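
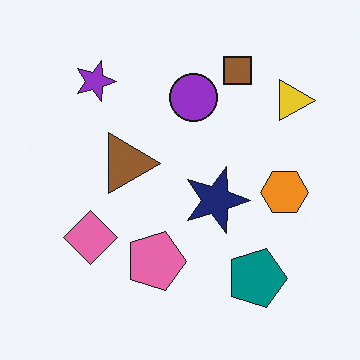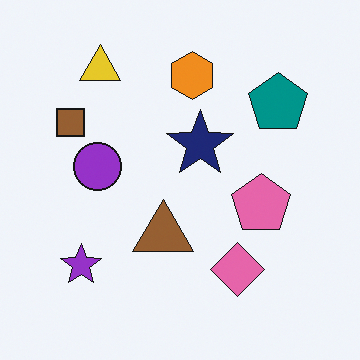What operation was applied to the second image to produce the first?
It was rotated 90° clockwise.

The yellow triangle sits in the top-left of the second image and the top-right of the first — consistent with a whole-image 90° clockwise rotation.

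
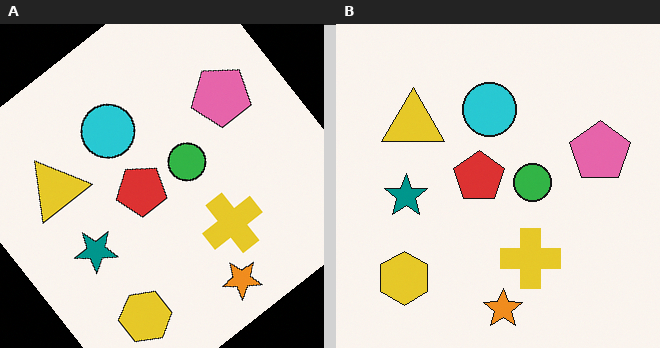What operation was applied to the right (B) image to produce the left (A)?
This is the original image rotated counter-clockwise by a large amount — several tens of degrees.

Every shape is tilted by the same angle and the image corners show triangular fill wedges — a whole-image rotation by a non-right angle.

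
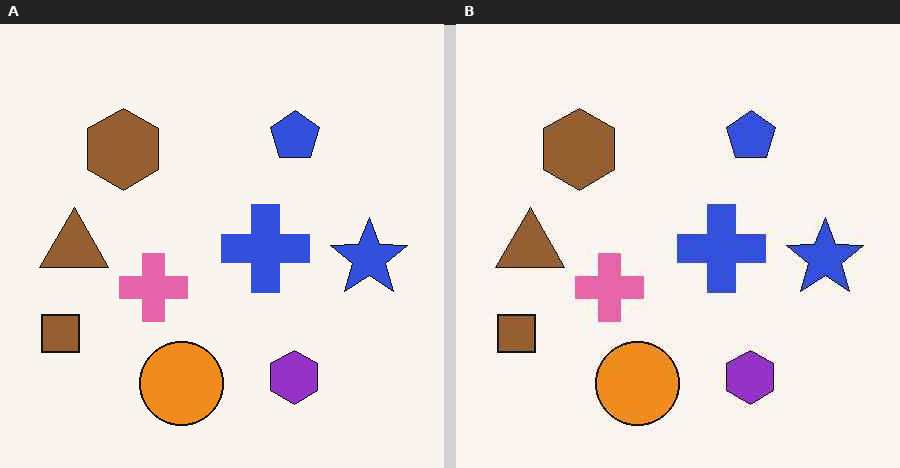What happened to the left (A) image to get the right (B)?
It was JPEG-compressed with visible artifacts.

Blocky 8×8 compression artifacts appear around shape edges and the flat background shows ringing — characteristic JPEG degradation.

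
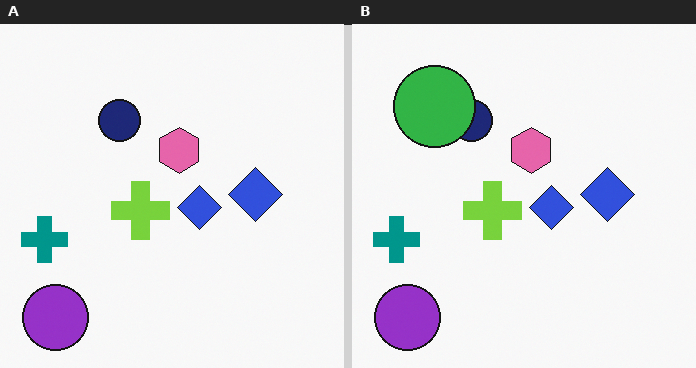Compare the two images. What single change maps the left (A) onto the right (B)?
The right (B) image is the left (A) overlaid with an additional green circle.

A green circle appears in the right (B) image that is absent from the left (A).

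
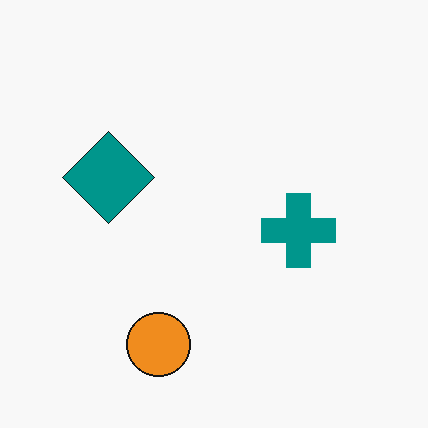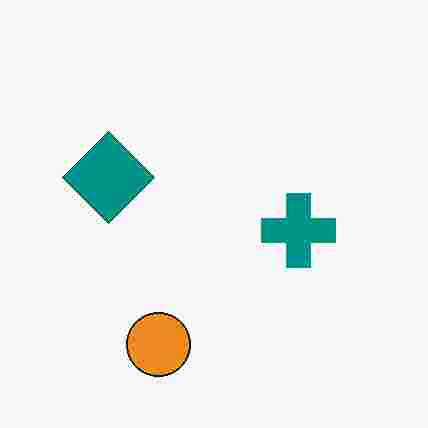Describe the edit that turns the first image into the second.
It was degraded with heavy JPEG compression.

Blocky 8×8 compression artifacts appear around shape edges and the flat background shows ringing — characteristic JPEG degradation.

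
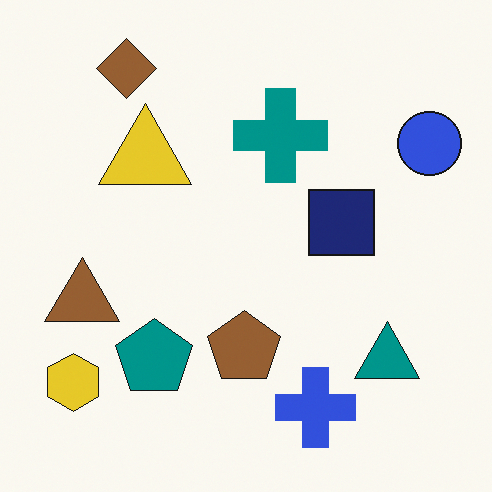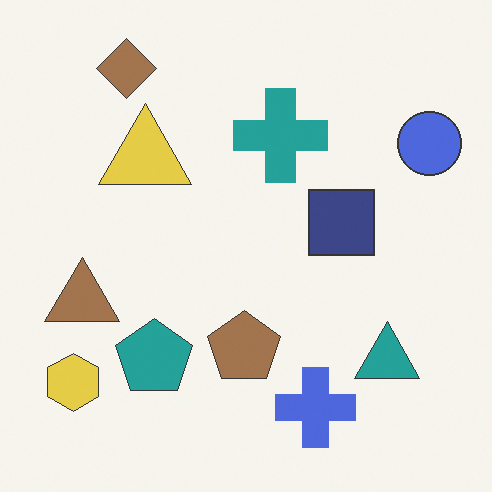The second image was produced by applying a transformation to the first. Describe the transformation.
The image was given slightly reduced contrast.

Tones are pushed toward mid-grey across the whole image — a global contrast change.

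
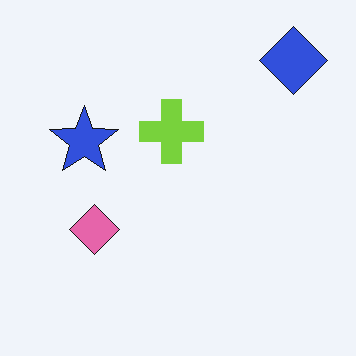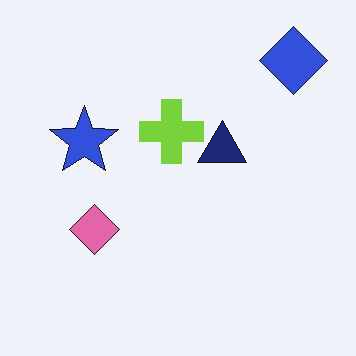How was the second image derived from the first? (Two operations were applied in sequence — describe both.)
The image was JPEG-compressed with visible artifacts, then overlaid with an additional navy triangle.

Blocky 8×8 compression artifacts appear around shape edges and the flat background shows ringing — characteristic JPEG degradation. A navy triangle appears in the second image that is absent from the first.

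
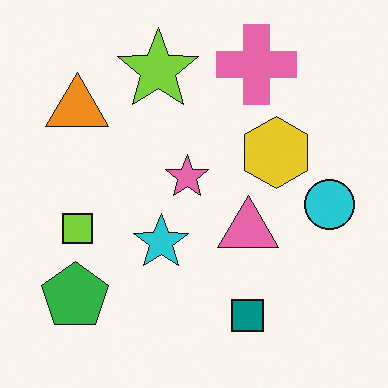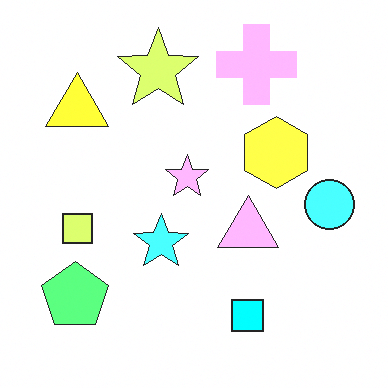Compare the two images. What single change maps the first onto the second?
The image was brightened a lot.

Every pixel — background and shapes alike — is uniformly brightened.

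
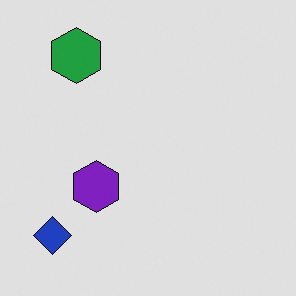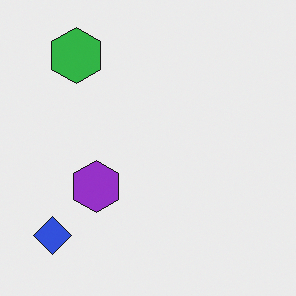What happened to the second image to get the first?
The transformation is: moderately posterized.

Each flat color has snapped to a coarser quantized level — most visibly, the near-white background has dropped to a flat grey.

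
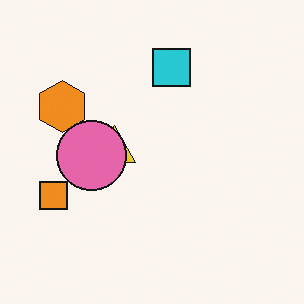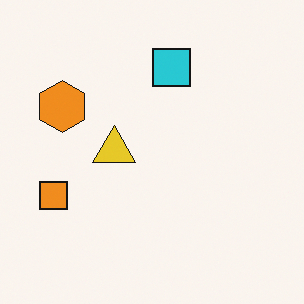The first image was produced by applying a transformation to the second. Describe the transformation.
Overlaid with an additional pink circle.

A pink circle appears in the first image that is absent from the second.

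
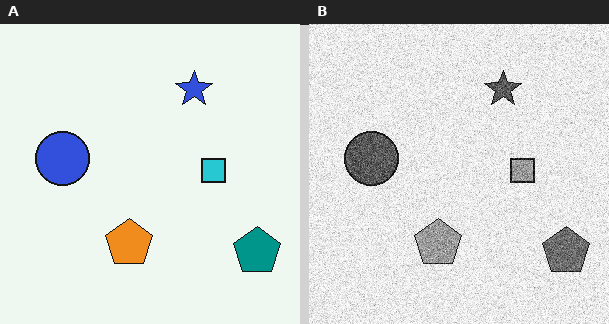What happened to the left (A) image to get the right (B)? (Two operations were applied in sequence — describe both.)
The image was degraded with strong gaussian noise, then converted to grayscale.

Random speckle covers the whole image, including the flat background. All color is removed — every shape is now a shade of grey.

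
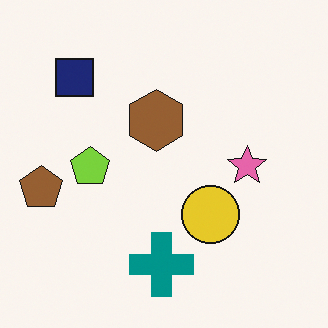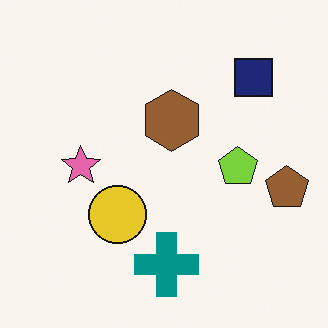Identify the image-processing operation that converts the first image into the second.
The image was flipped horizontally (left ↔ right).

The brown pentagon is in the left of the first image and the right of the second — shapes on opposite sides of the vertical midline have swapped in a mirror flip.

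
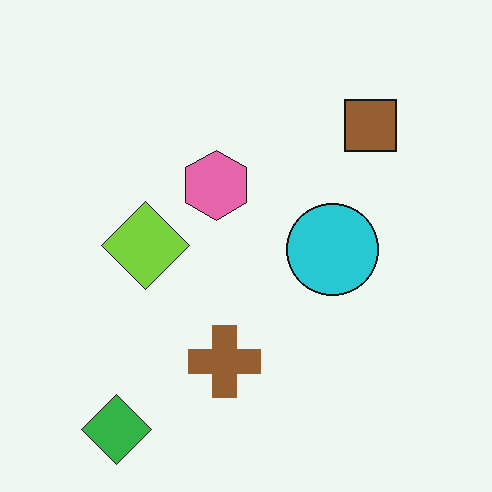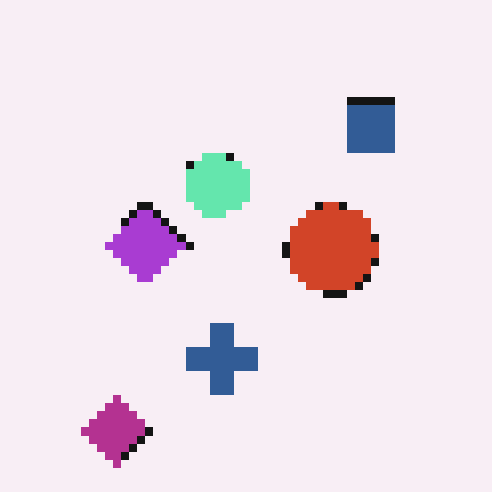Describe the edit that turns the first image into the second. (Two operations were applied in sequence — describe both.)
The second image is the first pixelated into visible square blocks, then hue-shifted by a large amount.

Shapes are reduced to large square blocks; fine edges and outlines are lost — a downscale-then-upscale (mosaic) effect. Every shape's color has rotated by the same amount around the hue wheel — a uniform hue shift.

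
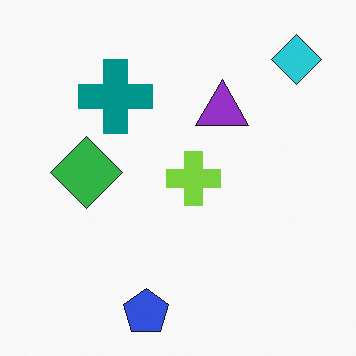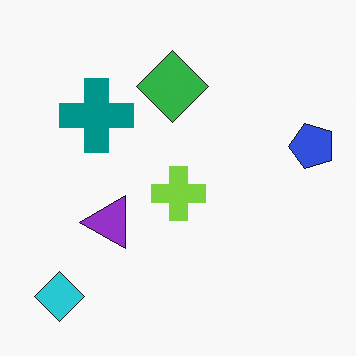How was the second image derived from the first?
The image was transposed (reflected across the top-left ↔ bottom-right diagonal).

Shapes have swapped their row and column positions — what was in the top-right is now in the bottom-left — a diagonal reflection.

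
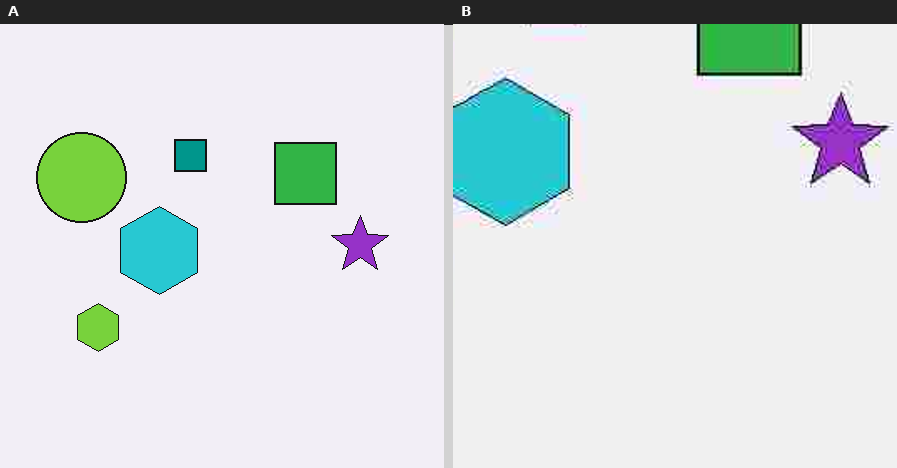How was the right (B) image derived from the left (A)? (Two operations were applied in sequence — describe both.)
This is the original image degraded with heavy JPEG compression, then cropped tightly and scaled back up.

Blocky 8×8 compression artifacts appear around shape edges and the flat background shows ringing — characteristic JPEG degradation. The visible shapes are larger and the field of view is narrower; shapes near the original edges may be partly or wholly outside the frame — a crop-and-rescale.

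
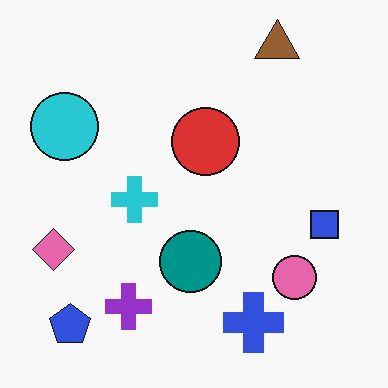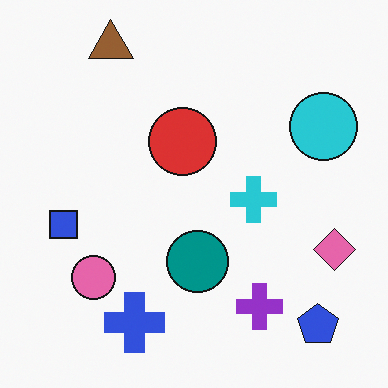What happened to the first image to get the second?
The image was flipped horizontally (left ↔ right).

The pink diamond is in the left of the first image and the right of the second — shapes on opposite sides of the vertical midline have swapped in a mirror flip.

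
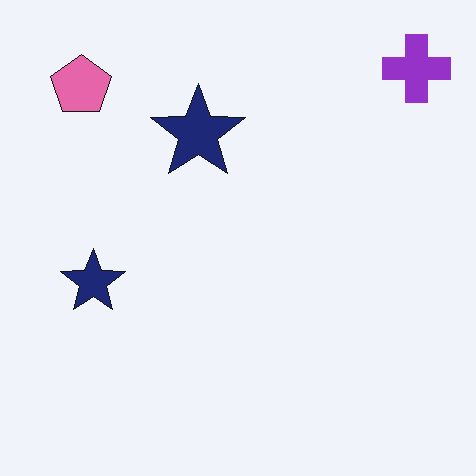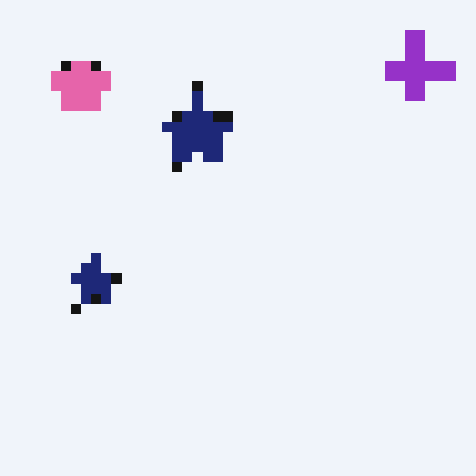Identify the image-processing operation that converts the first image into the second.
This is the original image coarsely pixelated.

Shapes are reduced to large square blocks; fine edges and outlines are lost — a downscale-then-upscale (mosaic) effect.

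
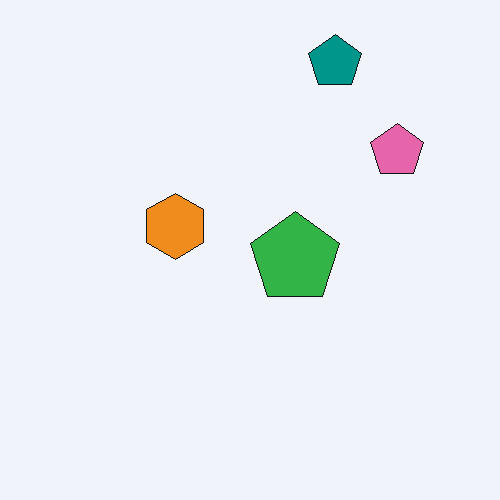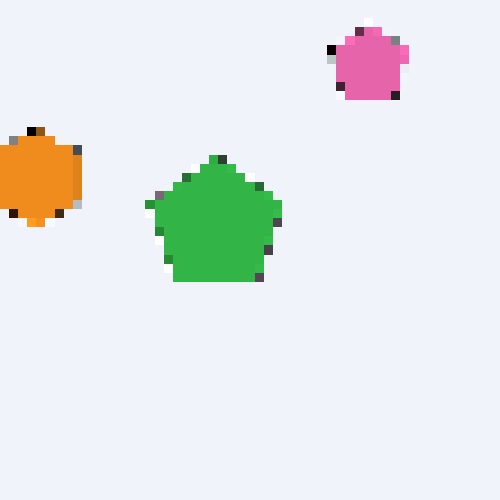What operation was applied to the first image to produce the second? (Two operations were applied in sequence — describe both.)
The image was cropped to a modestly smaller region and rescaled, then heavily pixelated into large blocks.

The visible shapes are larger and the field of view is narrower; shapes near the original edges may be partly or wholly outside the frame — a crop-and-rescale. Shapes are reduced to large square blocks; fine edges and outlines are lost — a downscale-then-upscale (mosaic) effect.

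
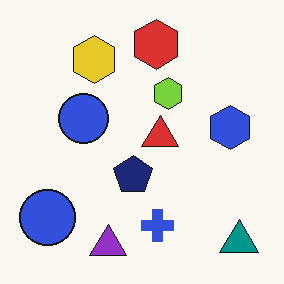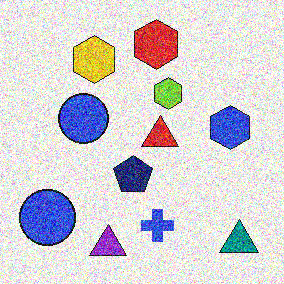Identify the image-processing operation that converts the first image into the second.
The transformation is: degraded with a thick layer of grain.

Random speckle covers the whole image, including the flat background.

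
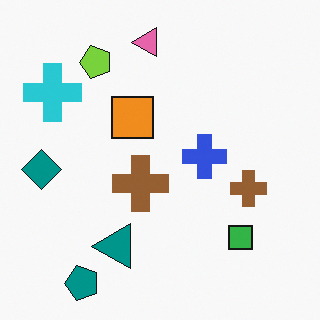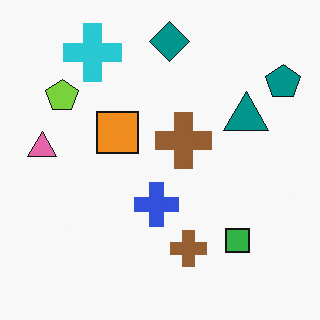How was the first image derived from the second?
Transposed (reflected across the top-left ↔ bottom-right diagonal).

Shapes have swapped their row and column positions — what was in the top-right is now in the bottom-left — a diagonal reflection.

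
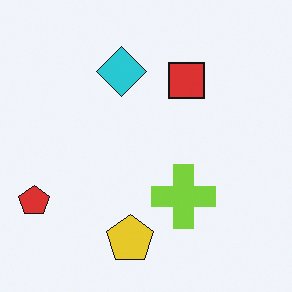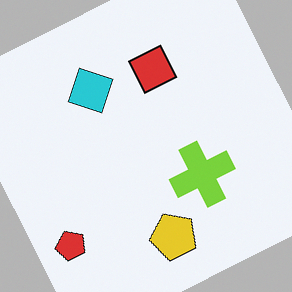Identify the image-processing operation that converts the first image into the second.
The second image is the first rotated counter-clockwise by a moderate amount.

Every shape is tilted by the same angle and the image corners show triangular fill wedges — a whole-image rotation by a non-right angle.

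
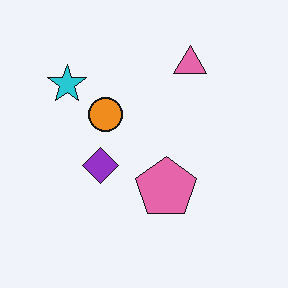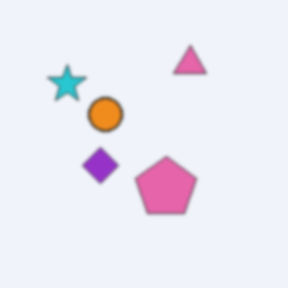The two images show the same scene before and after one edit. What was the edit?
The image was lightly blurred.

Shape edges and outlines are uniformly softened across the whole image.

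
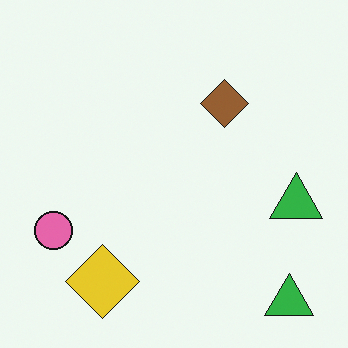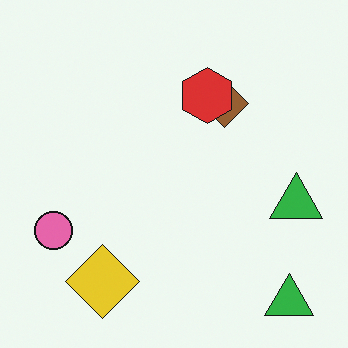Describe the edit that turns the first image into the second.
The transformation is: overlaid with an additional red hexagon.

A red hexagon appears in the second image that is absent from the first.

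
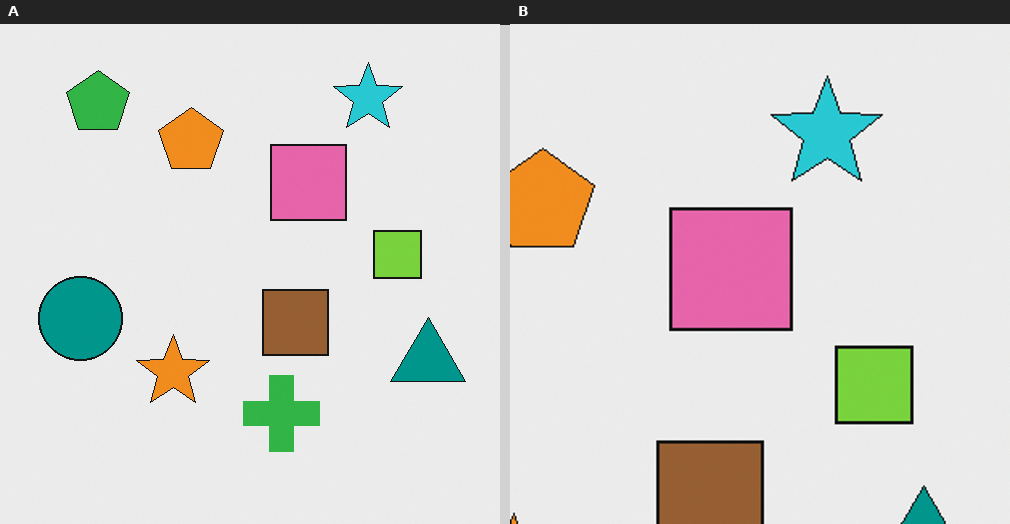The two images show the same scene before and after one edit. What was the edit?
It was cropped slightly and scaled back up.

The visible shapes are larger and the field of view is narrower; shapes near the original edges may be partly or wholly outside the frame — a crop-and-rescale.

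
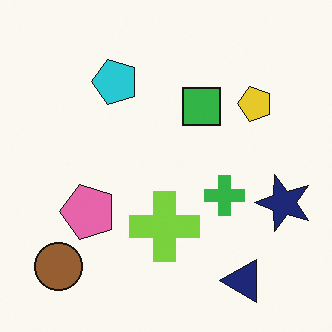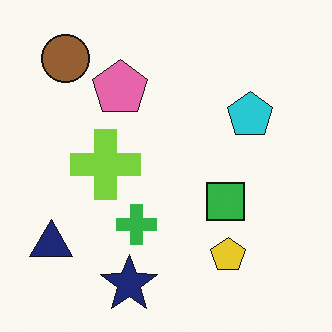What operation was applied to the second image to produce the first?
The image was rotated 90° counter-clockwise.

The brown circle sits in the top-left of the second image and the bottom-left of the first — consistent with a whole-image 90° counter-clockwise rotation.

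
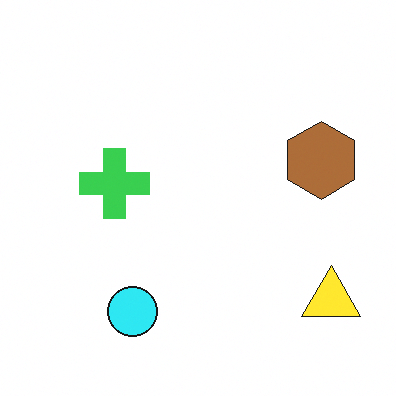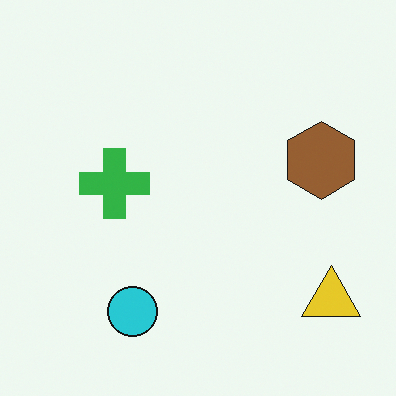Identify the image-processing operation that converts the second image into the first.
The transformation is: slightly brightened.

Every pixel — background and shapes alike — is uniformly brightened.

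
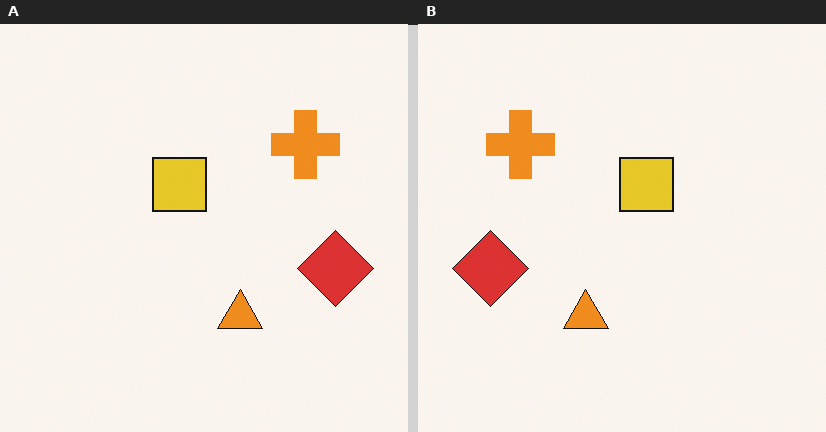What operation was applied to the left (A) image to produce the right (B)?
This is the original image flipped horizontally (left ↔ right).

The red diamond is in the right of the left (A) image and the left of the right (B) — shapes on opposite sides of the vertical midline have swapped in a mirror flip.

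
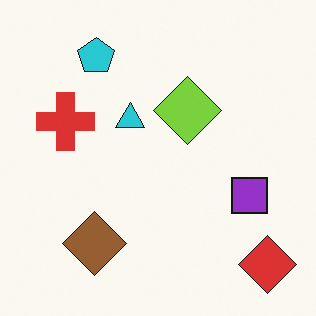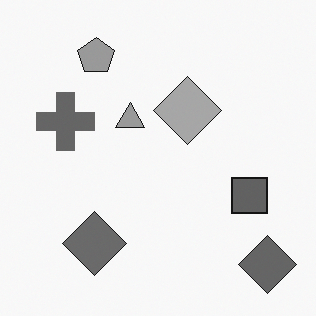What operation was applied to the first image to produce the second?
The second image is the first converted to grayscale.

All color is removed — every shape is now a shade of grey.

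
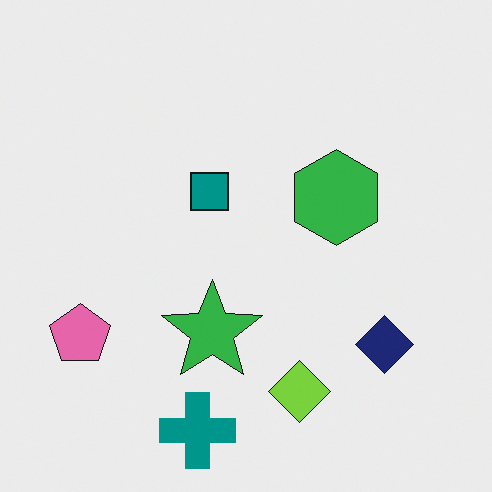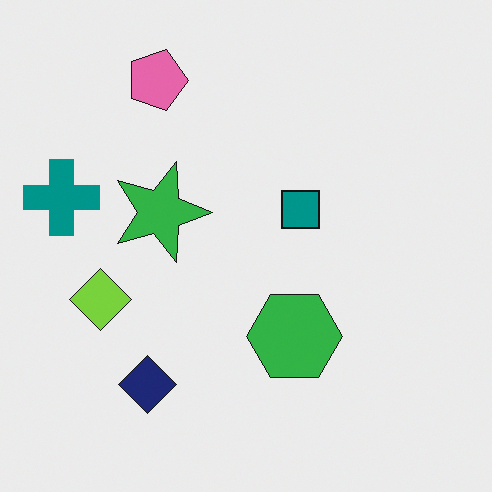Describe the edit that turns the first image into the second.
The transformation is: rotated 90° clockwise.

The teal cross sits in the bottom of the first image and the left of the second — consistent with a whole-image 90° clockwise rotation.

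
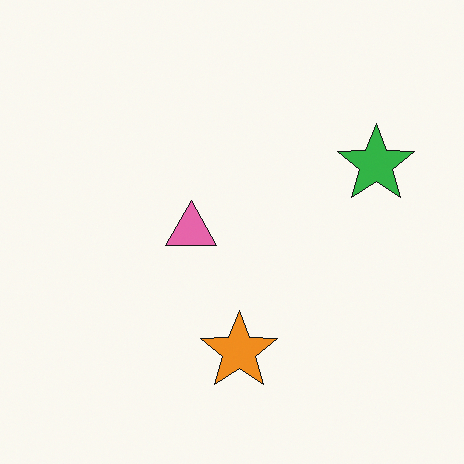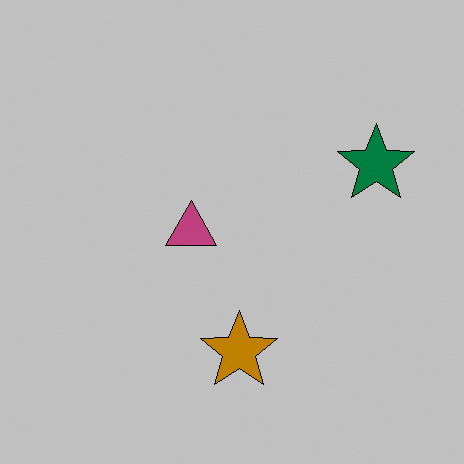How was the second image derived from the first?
The second image is the first aggressively posterized.

Each flat color has snapped to a coarser quantized level — most visibly, the near-white background has dropped to a flat grey.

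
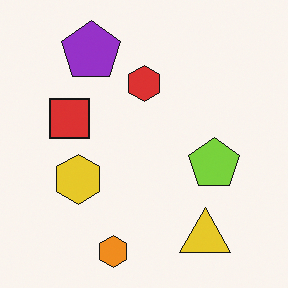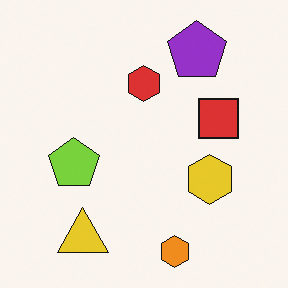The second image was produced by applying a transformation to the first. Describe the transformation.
The image was flipped horizontally (left ↔ right).

The red square is in the left of the first image and the right of the second — shapes on opposite sides of the vertical midline have swapped in a mirror flip.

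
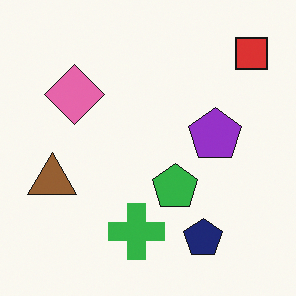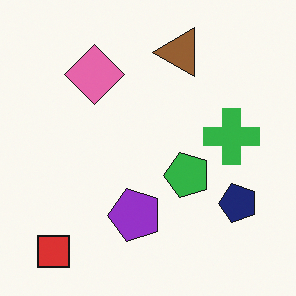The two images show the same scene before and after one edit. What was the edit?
The transformation is: transposed (reflected across the top-left ↔ bottom-right diagonal).

Shapes have swapped their row and column positions — what was in the top-right is now in the bottom-left — a diagonal reflection.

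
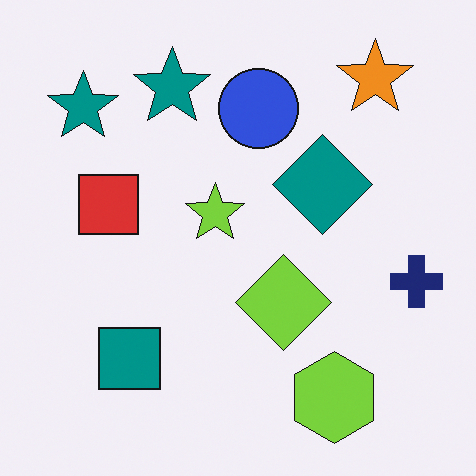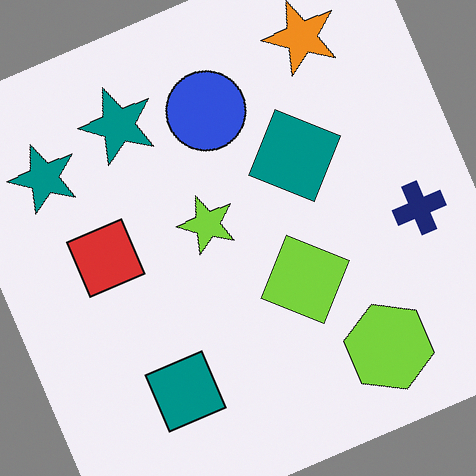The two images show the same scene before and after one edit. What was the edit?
Rotated counter-clockwise by a clearly visible amount.

Every shape is tilted by the same angle and the image corners show triangular fill wedges — a whole-image rotation by a non-right angle.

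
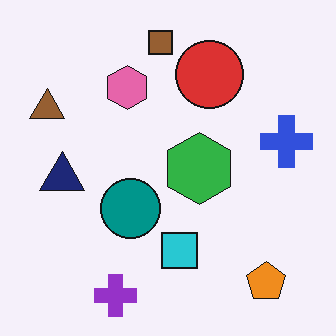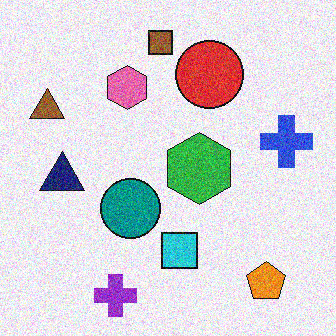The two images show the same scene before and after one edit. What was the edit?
This is the original image degraded with moderate additive noise.

Random speckle covers the whole image, including the flat background.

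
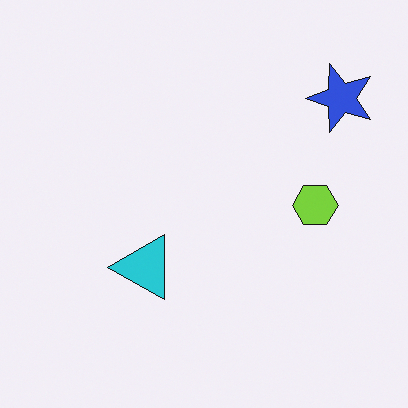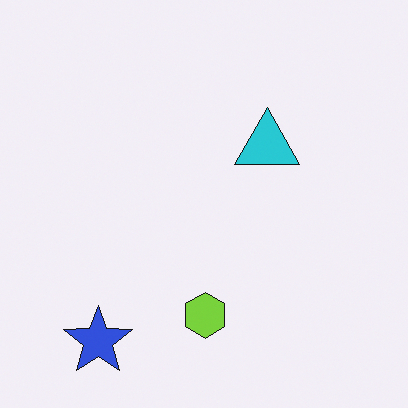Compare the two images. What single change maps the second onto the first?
This is the original image transposed (reflected across the top-left ↔ bottom-right diagonal).

Shapes have swapped their row and column positions — what was in the top-right is now in the bottom-left — a diagonal reflection.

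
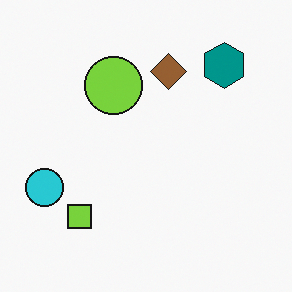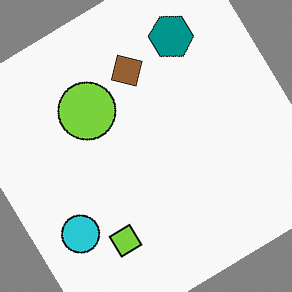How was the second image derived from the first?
Rotated counter-clockwise by a large amount — several tens of degrees.

Every shape is tilted by the same angle and the image corners show triangular fill wedges — a whole-image rotation by a non-right angle.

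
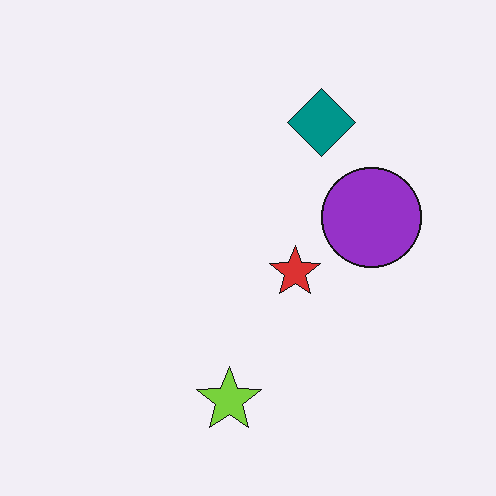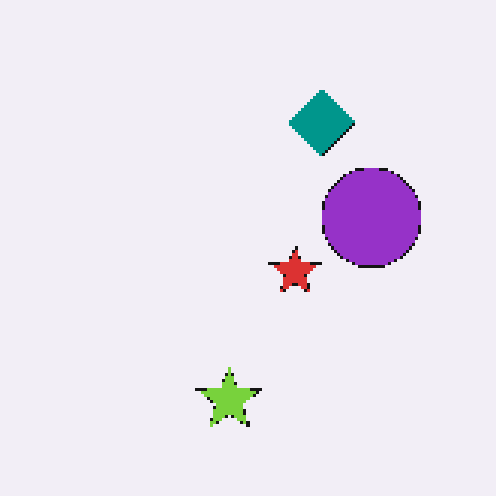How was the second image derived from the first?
This is the original image mildly pixelated.

Shapes are reduced to large square blocks; fine edges and outlines are lost — a downscale-then-upscale (mosaic) effect.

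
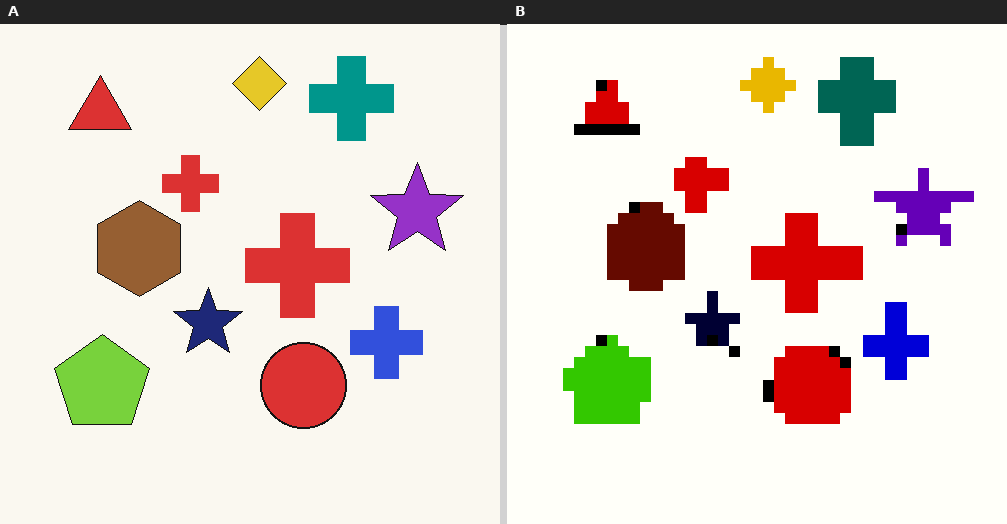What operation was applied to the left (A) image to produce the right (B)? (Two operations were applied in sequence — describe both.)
The right (B) image is the left (A) heavily pixelated into large blocks, then given much higher contrast.

Shapes are reduced to large square blocks; fine edges and outlines are lost — a downscale-then-upscale (mosaic) effect. Tones are pushed away from mid-grey across the whole image — a global contrast change.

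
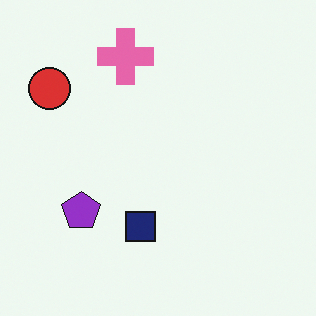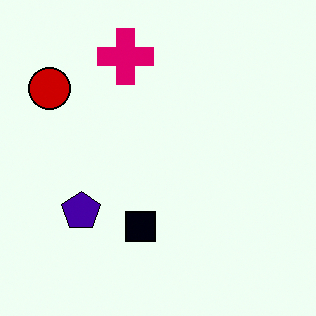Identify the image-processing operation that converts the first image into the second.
The image was boosted in contrast.

Tones are pushed away from mid-grey across the whole image — a global contrast change.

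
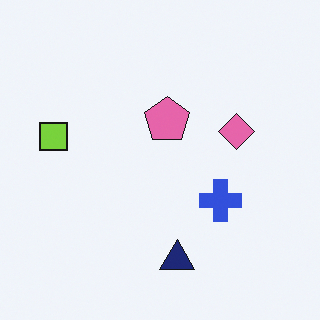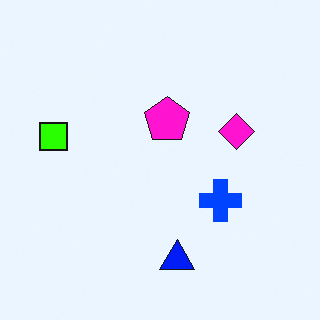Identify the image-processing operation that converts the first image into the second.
This is the original image made much more vivid (saturation change).

All colors are more vivid — a global saturation change.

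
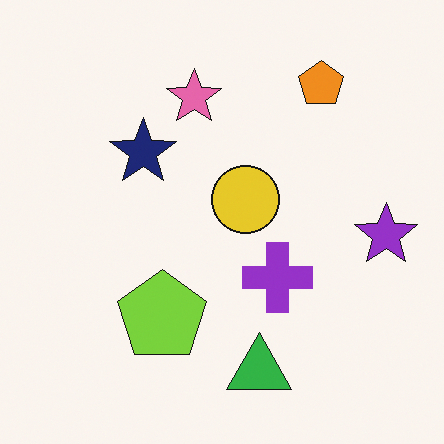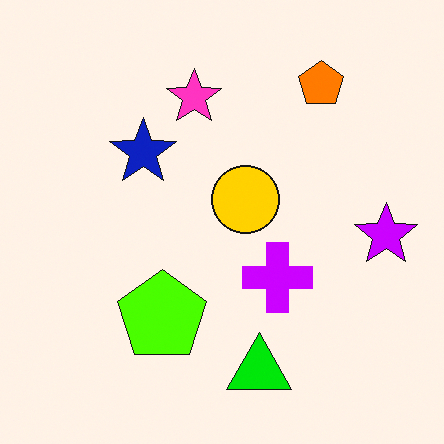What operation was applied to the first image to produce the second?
The second image is the first made much more vivid (saturation change).

All colors are more vivid — a global saturation change.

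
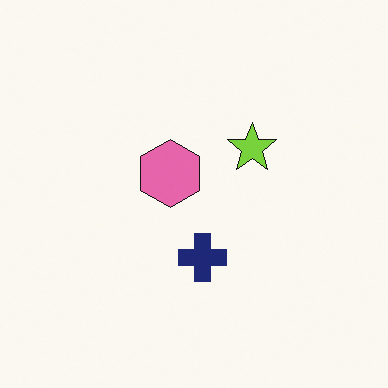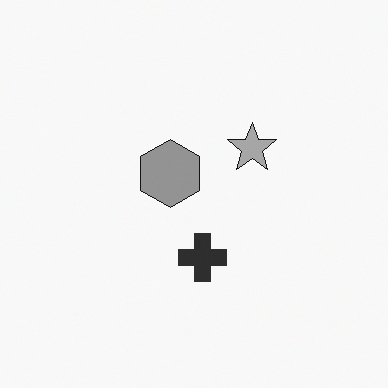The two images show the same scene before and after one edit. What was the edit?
The transformation is: converted to grayscale.

All color is removed — every shape is now a shade of grey.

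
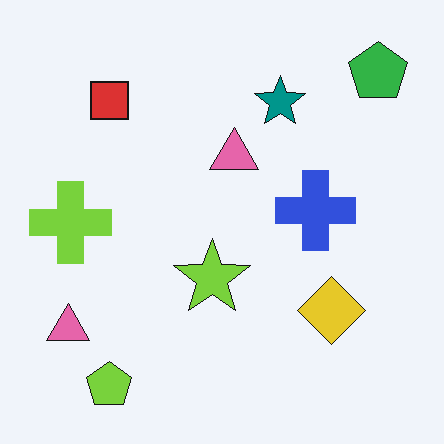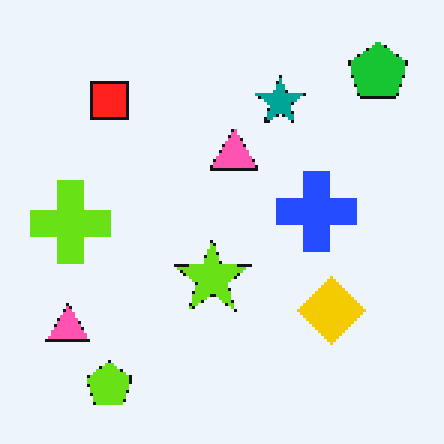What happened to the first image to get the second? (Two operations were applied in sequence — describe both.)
The image was slightly oversaturated, then lightly pixelated (a mild mosaic effect).

All colors are more vivid — a global saturation change. Shapes are reduced to large square blocks; fine edges and outlines are lost — a downscale-then-upscale (mosaic) effect.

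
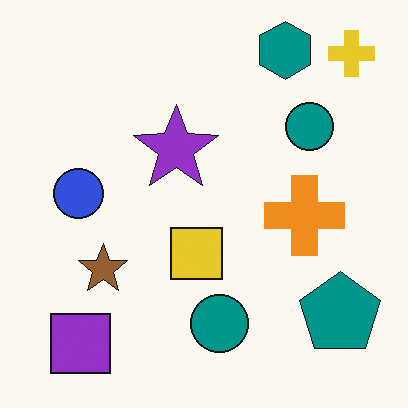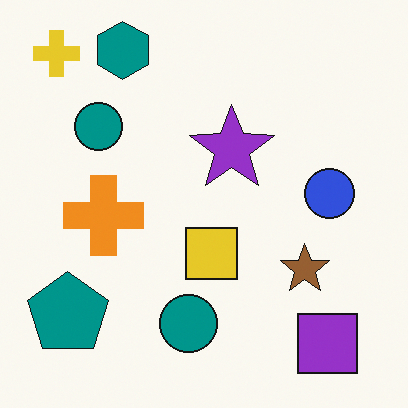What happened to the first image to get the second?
The image was flipped horizontally (left ↔ right).

The yellow cross is in the top-right of the first image and the top-left of the second — shapes on opposite sides of the vertical midline have swapped in a mirror flip.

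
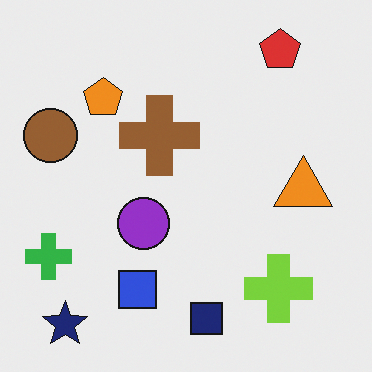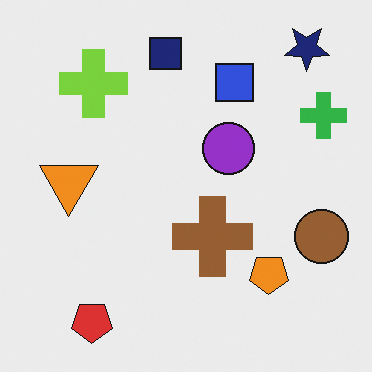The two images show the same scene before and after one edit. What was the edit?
Rotated 180°.

The navy star sits in the bottom-left of the first image and the top-right of the second — consistent with a whole-image 180° rotation.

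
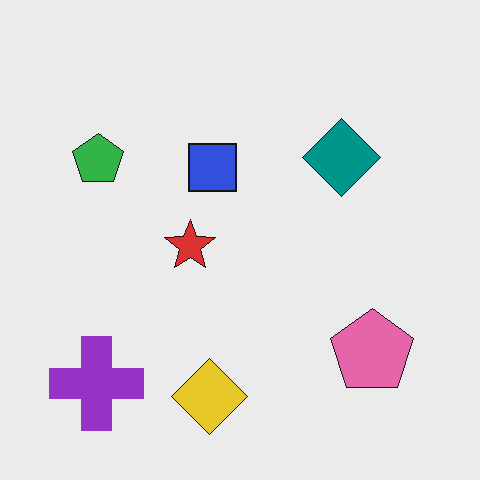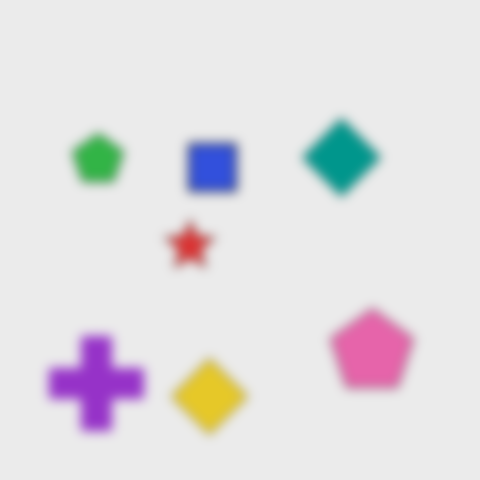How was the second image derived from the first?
Heavily blurred.

Shape edges and outlines are uniformly softened across the whole image.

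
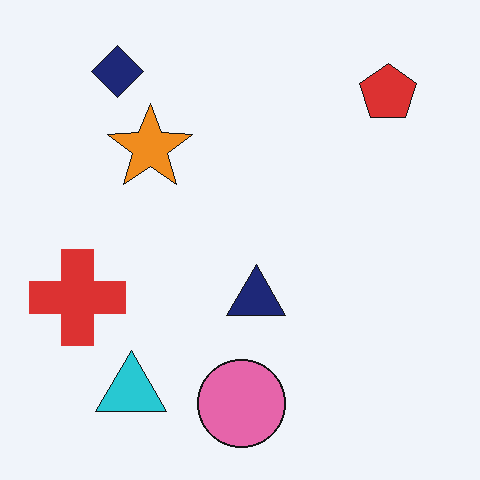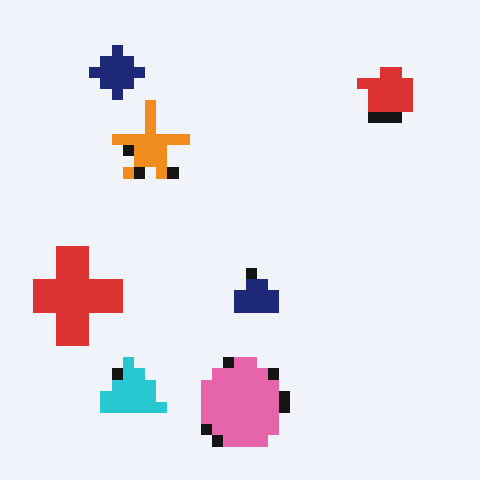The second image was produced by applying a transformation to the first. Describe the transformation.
It was coarsely pixelated.

Shapes are reduced to large square blocks; fine edges and outlines are lost — a downscale-then-upscale (mosaic) effect.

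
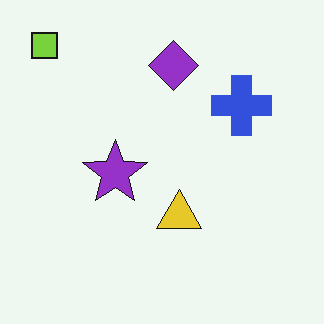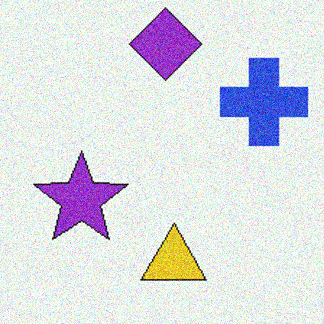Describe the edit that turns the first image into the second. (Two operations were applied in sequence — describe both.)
The image was cropped to a modestly smaller region and rescaled, then degraded with moderate additive noise.

The visible shapes are larger and the field of view is narrower; shapes near the original edges may be partly or wholly outside the frame — a crop-and-rescale. Random speckle covers the whole image, including the flat background.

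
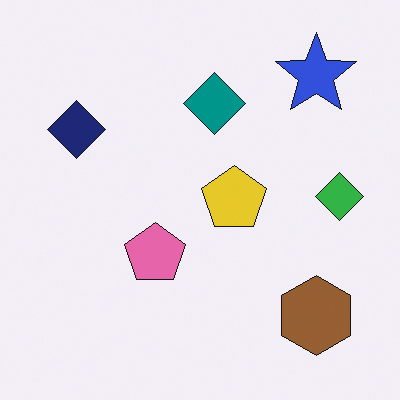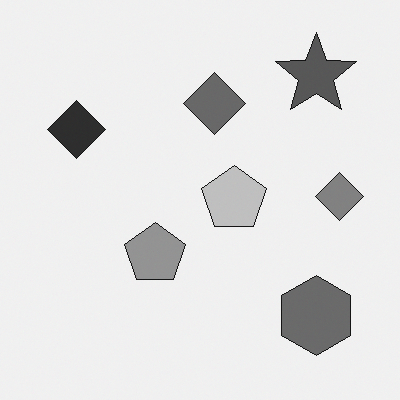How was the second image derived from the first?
The transformation is: converted to grayscale.

All color is removed — every shape is now a shade of grey.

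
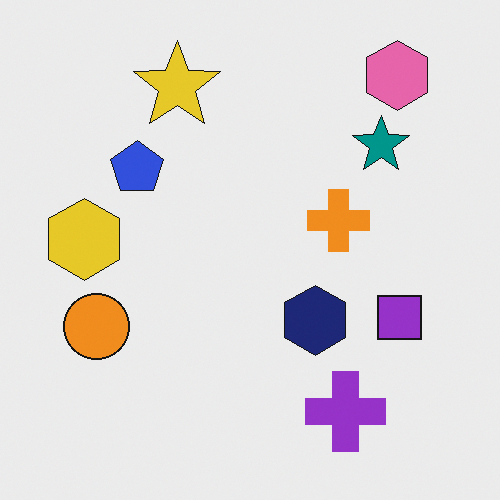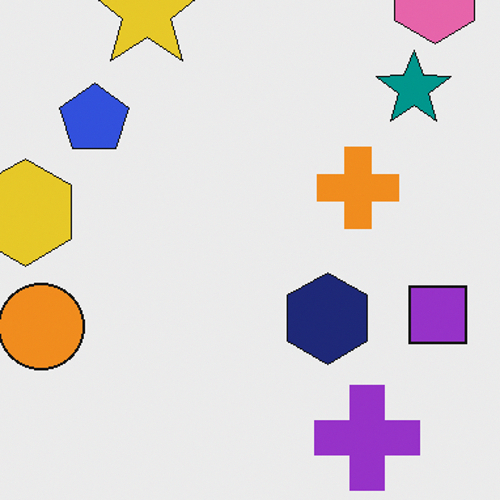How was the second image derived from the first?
The image was cropped slightly and scaled back up.

The visible shapes are larger and the field of view is narrower; shapes near the original edges may be partly or wholly outside the frame — a crop-and-rescale.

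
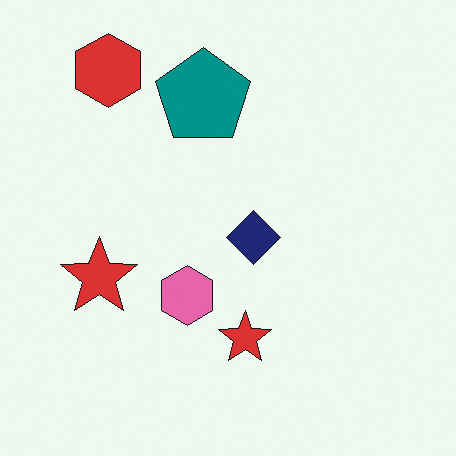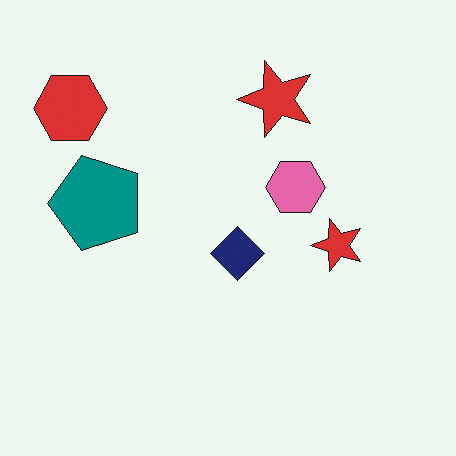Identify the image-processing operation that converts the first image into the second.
Transposed (reflected across the top-left ↔ bottom-right diagonal).

Shapes have swapped their row and column positions — what was in the top-right is now in the bottom-left — a diagonal reflection.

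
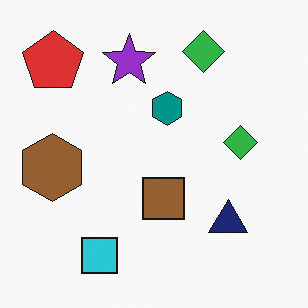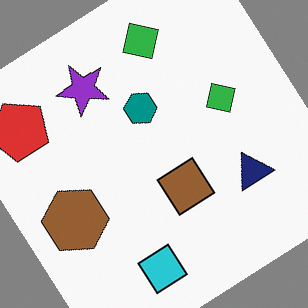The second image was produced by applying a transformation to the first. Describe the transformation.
It was rotated counter-clockwise by a large amount — several tens of degrees.

Every shape is tilted by the same angle and the image corners show triangular fill wedges — a whole-image rotation by a non-right angle.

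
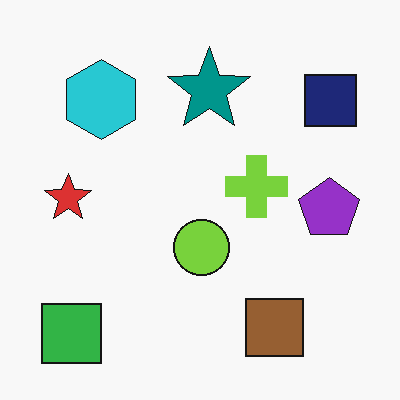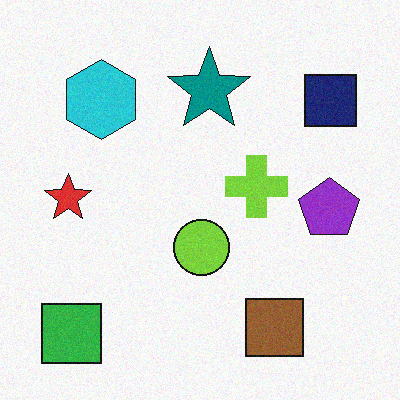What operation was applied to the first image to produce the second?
The image was degraded with a light layer of grain.

Random speckle covers the whole image, including the flat background.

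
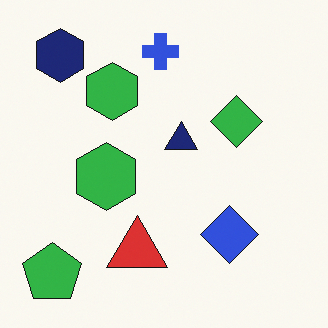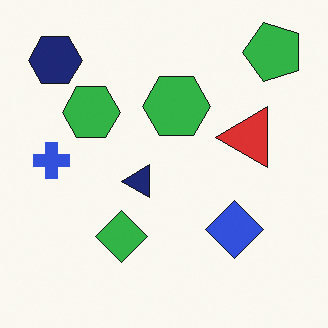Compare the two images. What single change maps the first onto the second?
Transposed (reflected across the top-left ↔ bottom-right diagonal).

Shapes have swapped their row and column positions — what was in the top-right is now in the bottom-left — a diagonal reflection.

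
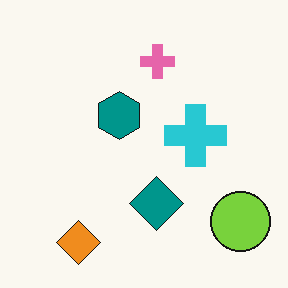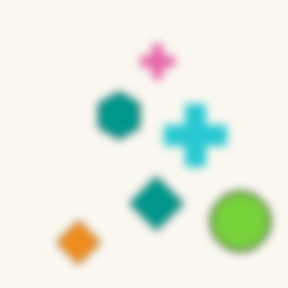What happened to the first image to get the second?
This is the original image noticeably gaussian-blurred.

Shape edges and outlines are uniformly softened across the whole image.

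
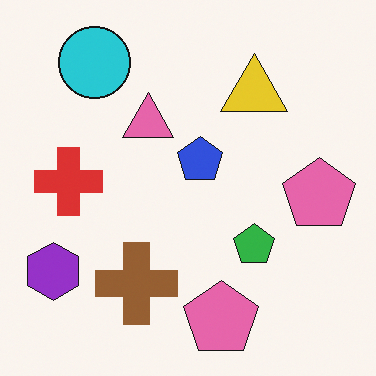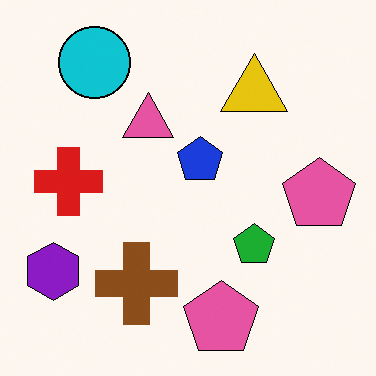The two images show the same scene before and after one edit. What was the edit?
The transformation is: given slightly increased contrast.

Tones are pushed away from mid-grey across the whole image — a global contrast change.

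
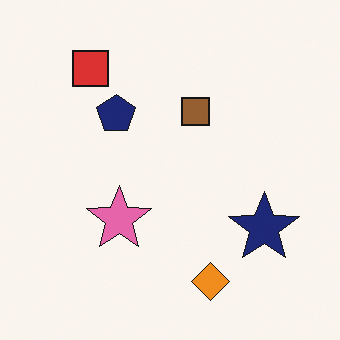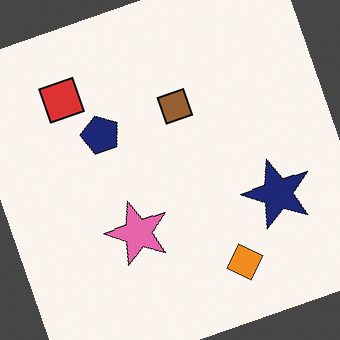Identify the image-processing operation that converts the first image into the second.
This is the original image rotated counter-clockwise by a moderate amount.

Every shape is tilted by the same angle and the image corners show triangular fill wedges — a whole-image rotation by a non-right angle.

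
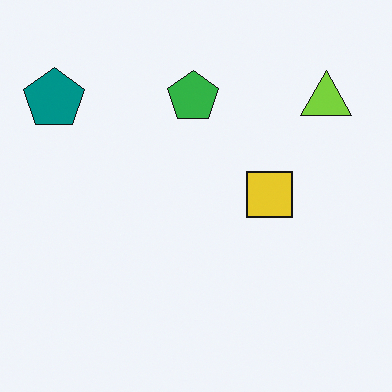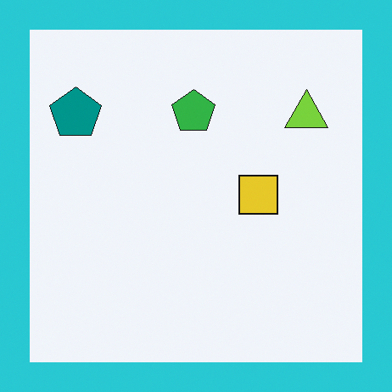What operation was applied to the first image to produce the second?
It was framed with a cyan border.

A solid cyan frame runs around the edge of the second image, with the content slightly shrunk inside it.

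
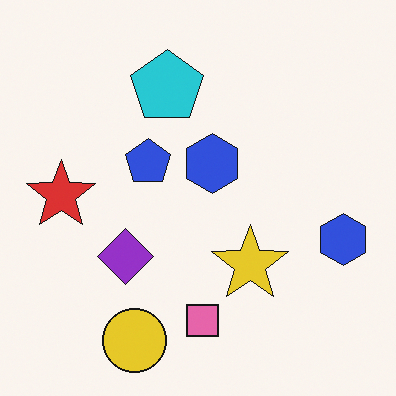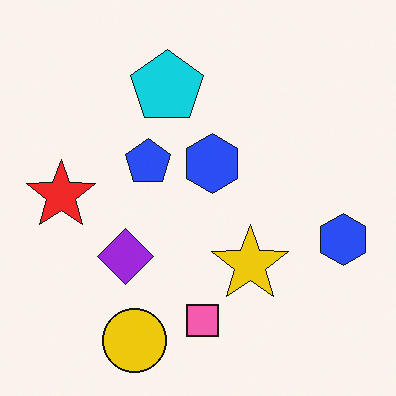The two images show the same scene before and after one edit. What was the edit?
The transformation is: slightly oversaturated.

All colors are more vivid — a global saturation change.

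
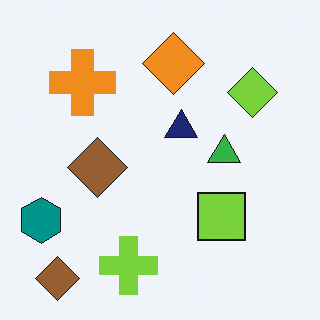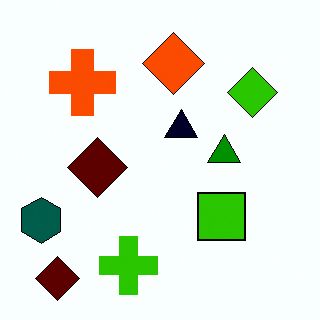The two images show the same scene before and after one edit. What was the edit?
It was boosted in contrast.

Tones are pushed away from mid-grey across the whole image — a global contrast change.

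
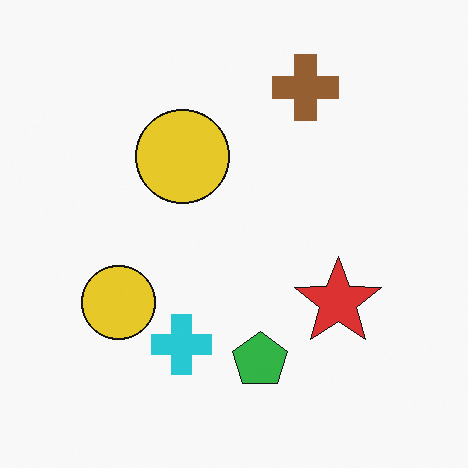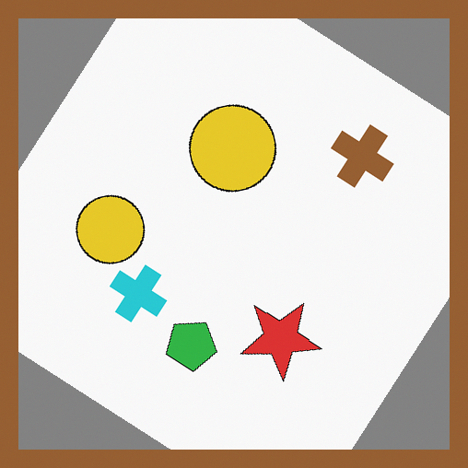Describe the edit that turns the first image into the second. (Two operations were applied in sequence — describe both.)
The second image is the first rotated clockwise by a large amount — several tens of degrees, then framed with a brown border.

Every shape is tilted by the same angle and the image corners show triangular fill wedges — a whole-image rotation by a non-right angle. A solid brown frame runs around the edge of the second image, with the content slightly shrunk inside it.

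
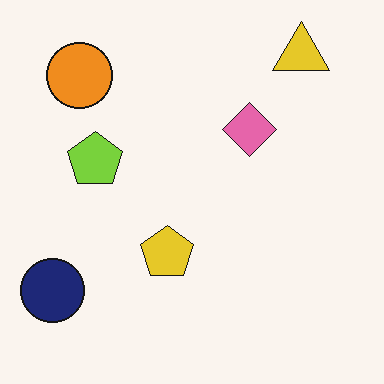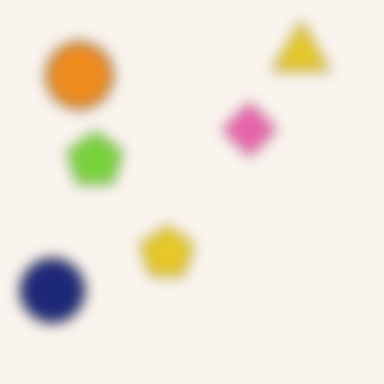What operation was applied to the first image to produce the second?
This is the original image heavily blurred.

Shape edges and outlines are uniformly softened across the whole image.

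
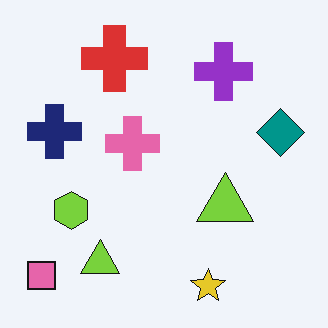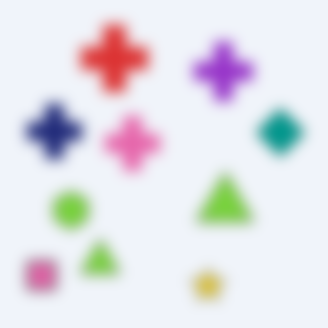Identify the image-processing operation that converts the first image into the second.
It was strongly gaussian-blurred.

Shape edges and outlines are uniformly softened across the whole image.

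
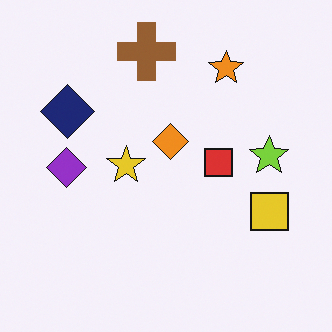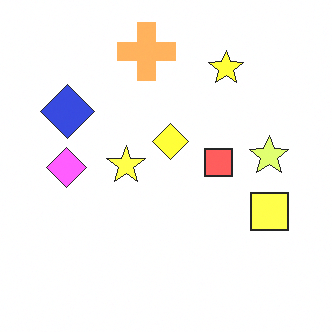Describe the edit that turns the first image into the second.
The second image is the first brightened a lot.

Every pixel — background and shapes alike — is uniformly brightened.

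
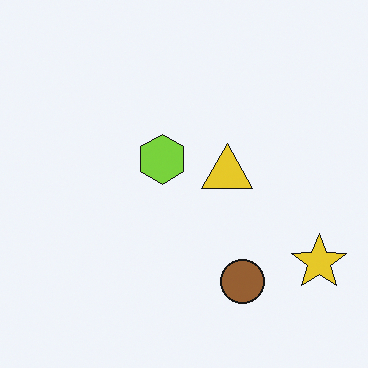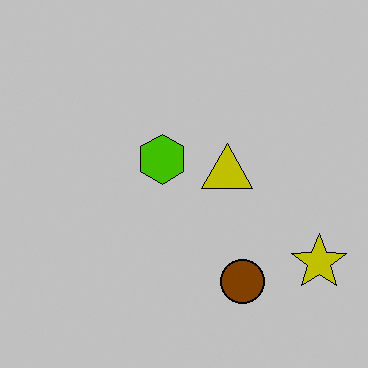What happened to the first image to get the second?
The transformation is: heavily posterized to just a handful of flat colors.

Each flat color has snapped to a coarser quantized level — most visibly, the near-white background has dropped to a flat grey.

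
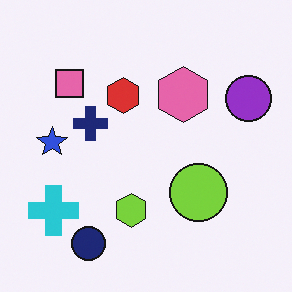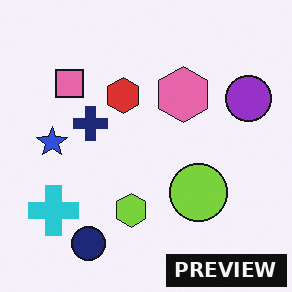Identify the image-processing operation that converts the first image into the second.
Watermarked with the text "PREVIEW" in the lower-right corner.

A dark label reading "PREVIEW" appears in the lower-right corner.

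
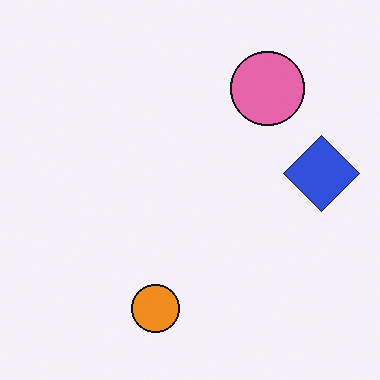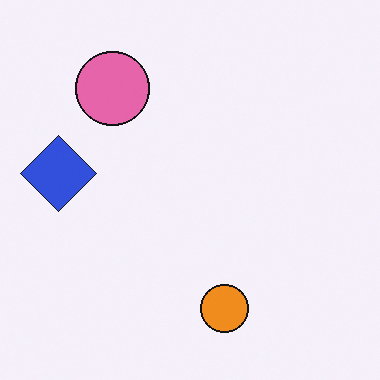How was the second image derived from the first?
The transformation is: flipped horizontally (left ↔ right).

The blue diamond is in the right of the first image and the left of the second — shapes on opposite sides of the vertical midline have swapped in a mirror flip.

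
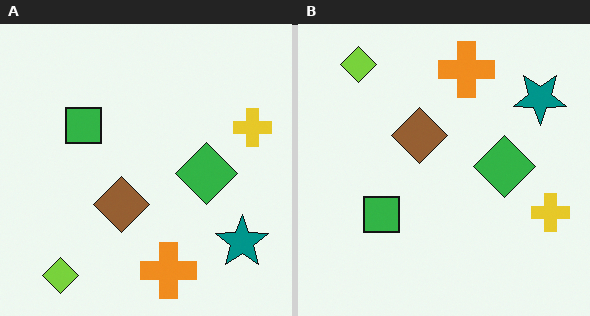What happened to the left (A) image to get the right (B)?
Flipped vertically (top ↔ bottom).

The lime diamond is in the bottom-left of the left (A) image and the top-left of the right (B) — shapes on opposite sides of the horizontal midline have swapped in a mirror flip.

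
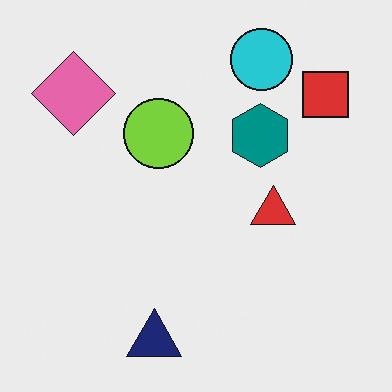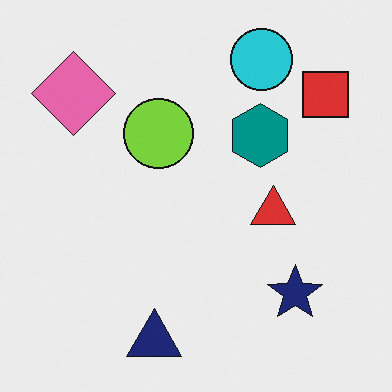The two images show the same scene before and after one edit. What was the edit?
It was overlaid with an additional navy star.

A navy star appears in the second image that is absent from the first.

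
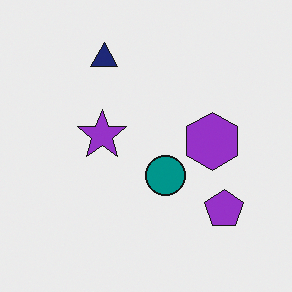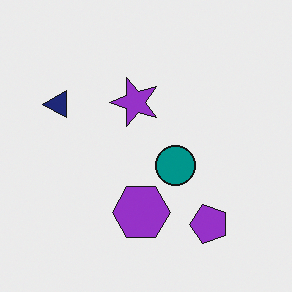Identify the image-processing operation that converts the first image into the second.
The transformation is: transposed (reflected across the top-left ↔ bottom-right diagonal).

Shapes have swapped their row and column positions — what was in the top-right is now in the bottom-left — a diagonal reflection.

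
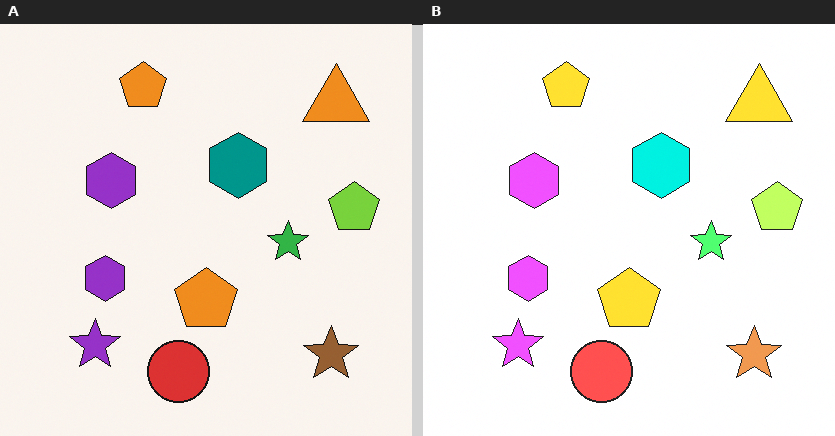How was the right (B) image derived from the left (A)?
This is the original image substantially brightened.

Every pixel — background and shapes alike — is uniformly brightened.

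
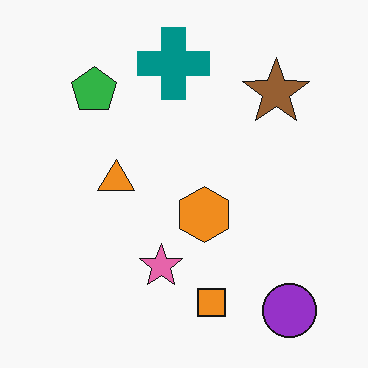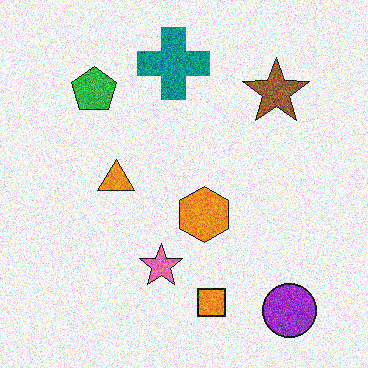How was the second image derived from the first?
Degraded with a thick layer of grain.

Random speckle covers the whole image, including the flat background.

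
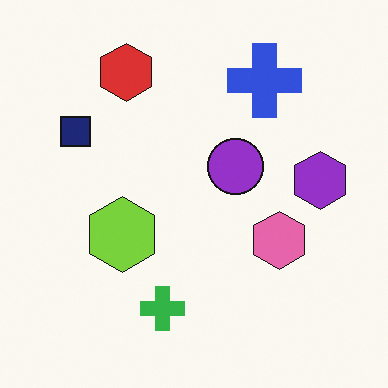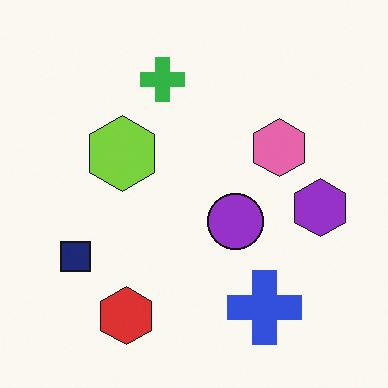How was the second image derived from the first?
Flipped vertically (top ↔ bottom).

The red hexagon is in the top-left of the first image and the bottom-left of the second — shapes on opposite sides of the horizontal midline have swapped in a mirror flip.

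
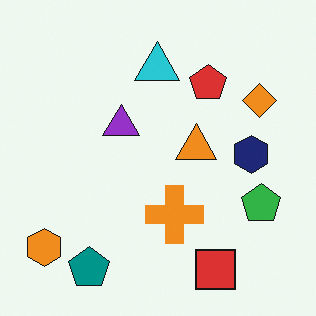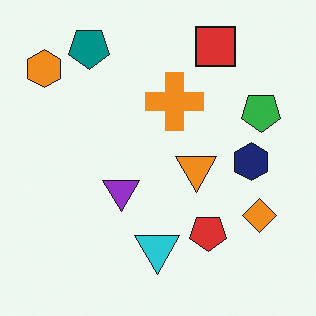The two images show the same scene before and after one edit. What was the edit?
Flipped vertically (top ↔ bottom).

The red square is in the bottom-right of the first image and the top-right of the second — shapes on opposite sides of the horizontal midline have swapped in a mirror flip.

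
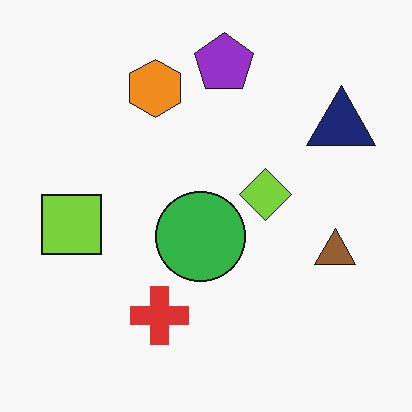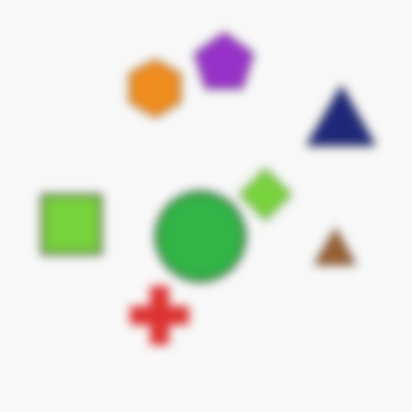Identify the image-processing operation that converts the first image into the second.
The second image is the first moderately blurred.

Shape edges and outlines are uniformly softened across the whole image.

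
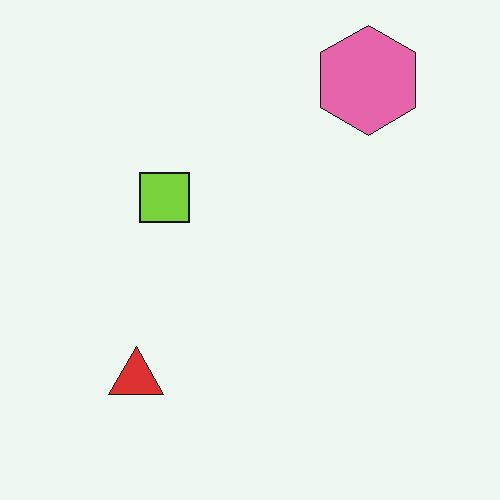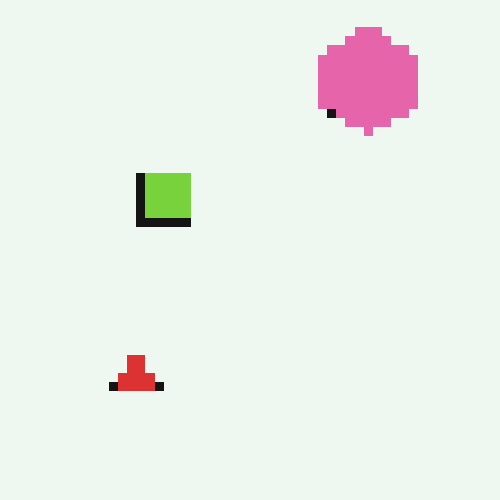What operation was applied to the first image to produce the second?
Heavily pixelated into large blocks.

Shapes are reduced to large square blocks; fine edges and outlines are lost — a downscale-then-upscale (mosaic) effect.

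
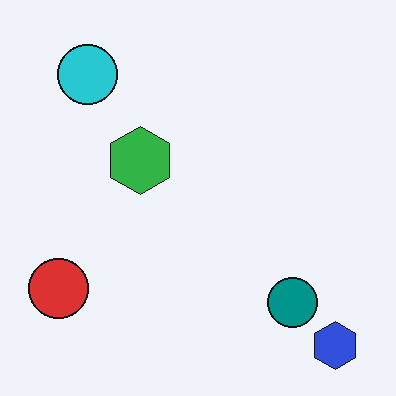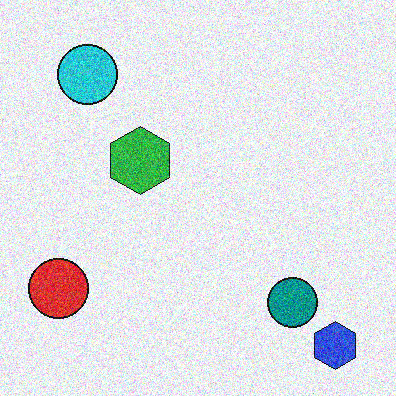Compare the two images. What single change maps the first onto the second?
The second image is the first degraded with a thick layer of grain.

Random speckle covers the whole image, including the flat background.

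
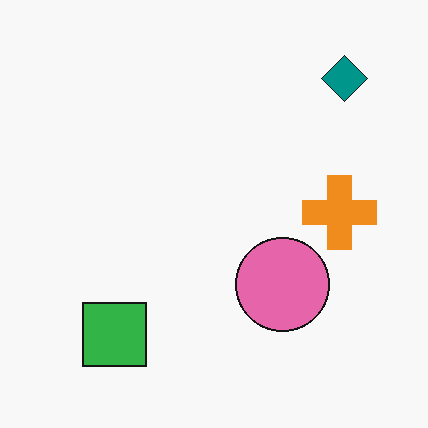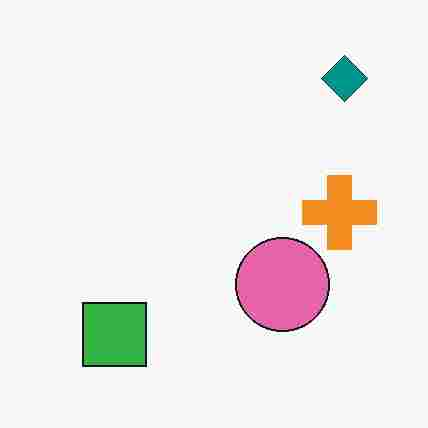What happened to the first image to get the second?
This is the original image degraded with heavy JPEG compression.

Blocky 8×8 compression artifacts appear around shape edges and the flat background shows ringing — characteristic JPEG degradation.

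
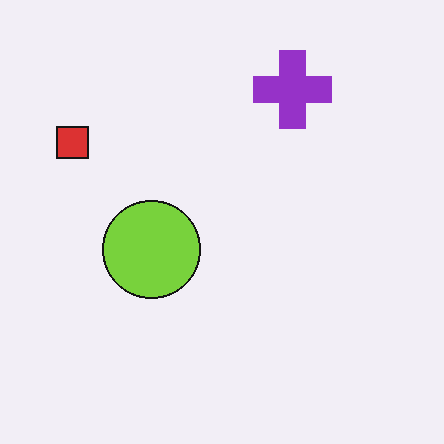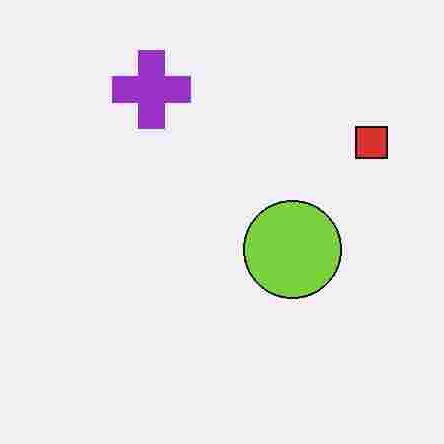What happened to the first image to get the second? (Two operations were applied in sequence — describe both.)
The image was degraded with heavy JPEG compression, then flipped horizontally (left ↔ right).

Blocky 8×8 compression artifacts appear around shape edges and the flat background shows ringing — characteristic JPEG degradation. The red square is in the top-left of the first image and the top-right of the second — shapes on opposite sides of the vertical midline have swapped in a mirror flip.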